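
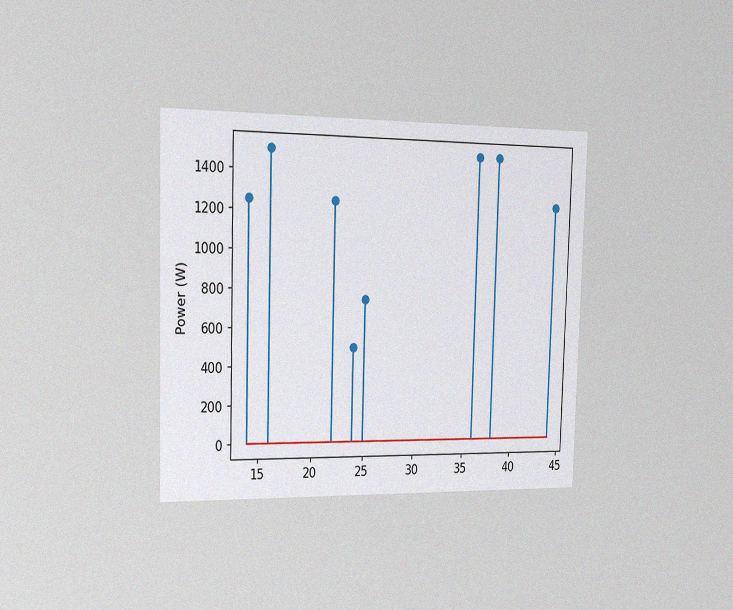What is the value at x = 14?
1250W

The chart is viewed slightly from the left, with some photo noise. The stem at x=14 reaches 1250W.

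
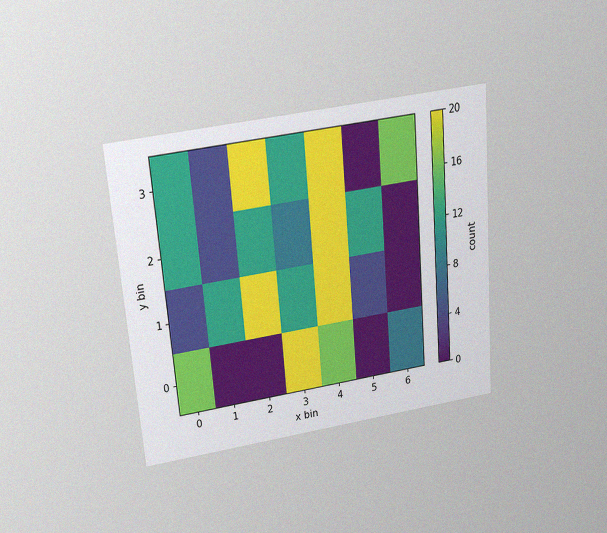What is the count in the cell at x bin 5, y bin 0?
0

The chart is tilted about 5° counter-clockwise and viewed slightly from above, with some photo noise. Matching the cell (5, 0) against the colorbar gives 0.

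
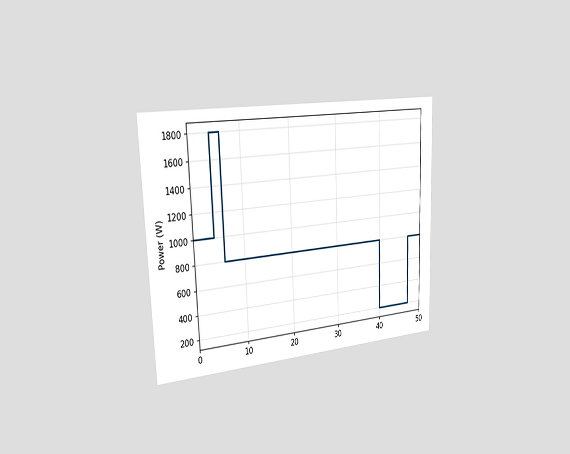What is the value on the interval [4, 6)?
The chart is tilted about 2° counter-clockwise and viewed slightly from the left. On [4, 6) the step sits at 1800W.

1800W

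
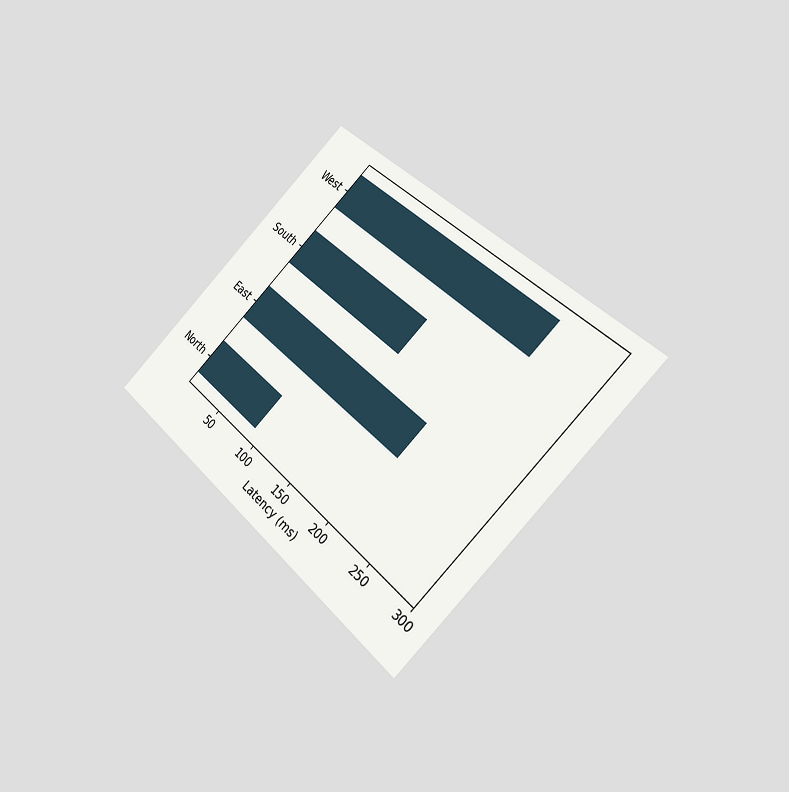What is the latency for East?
210ms

The chart is tilted about 45° clockwise and viewed slightly from the right. Reading along the chart's x-axis, the East bar reaches 210ms.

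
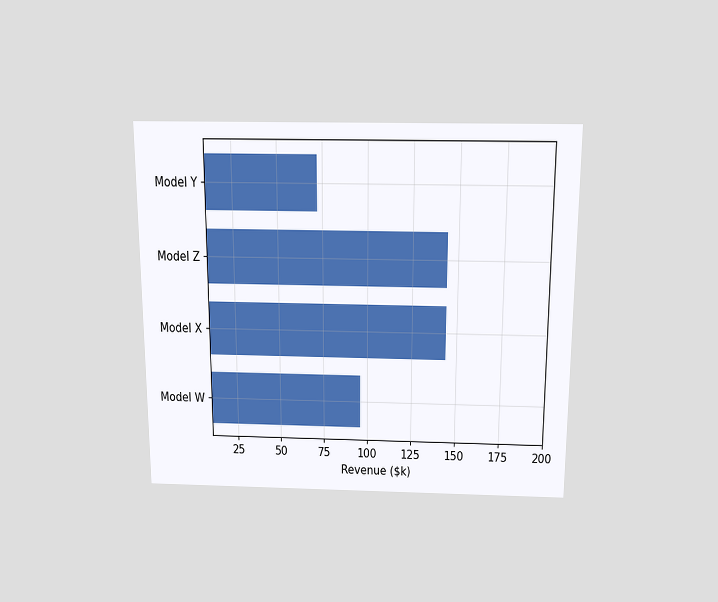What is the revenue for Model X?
The chart is viewed slightly from above. Reading along the chart's x-axis, the Model X bar reaches $144k.

$144k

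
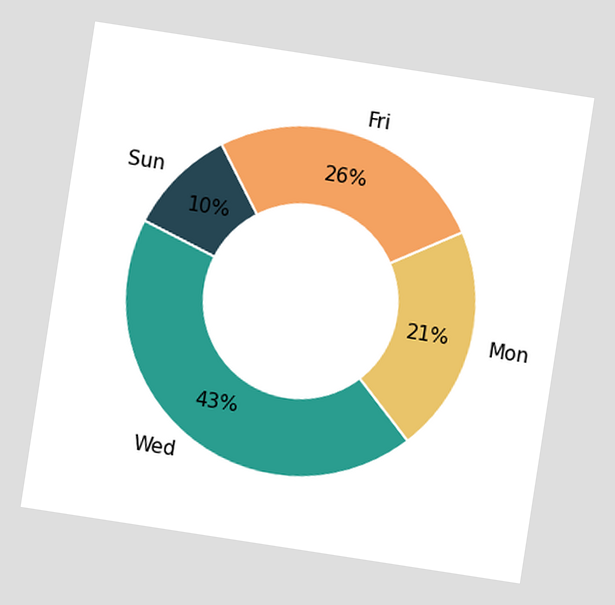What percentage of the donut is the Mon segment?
The chart is tilted about 9° clockwise. The Mon segment takes up 21% of the ring.

21%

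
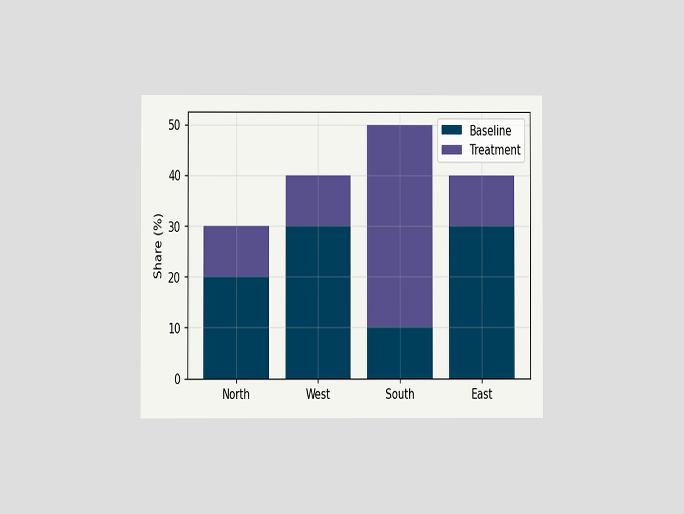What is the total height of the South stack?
The chart is viewed at a slight angle. The South stack's top reaches 50% on the y-axis.

50%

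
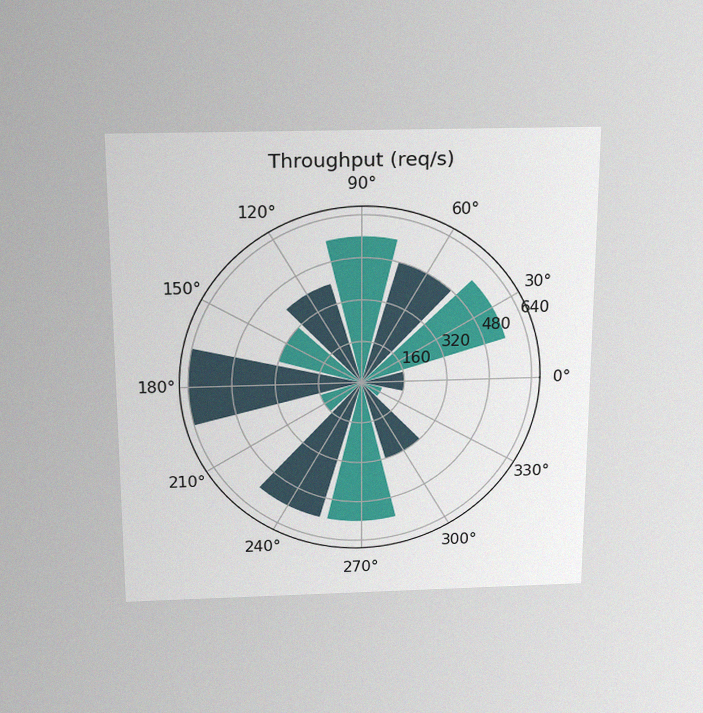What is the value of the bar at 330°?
The chart is viewed slightly from above, with some photo noise. The bar at 330° reaches 80req/s on the radial axis.

80req/s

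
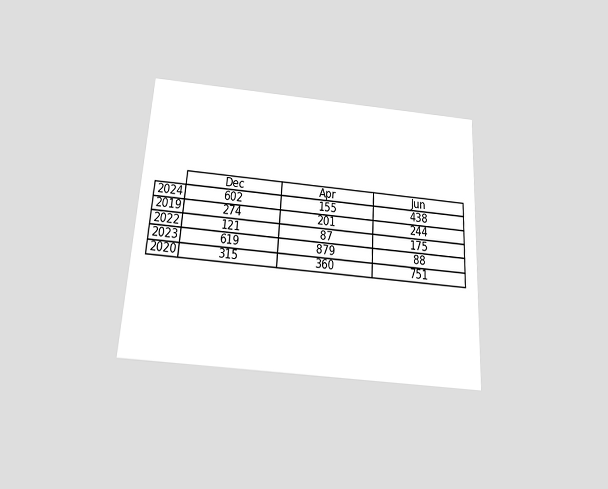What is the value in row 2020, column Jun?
The chart is tilted about 3° clockwise and viewed slightly from below. The (2020, Jun) cell reads 751.

751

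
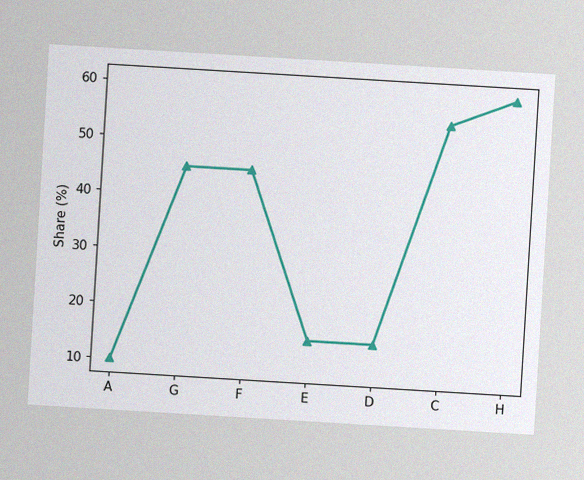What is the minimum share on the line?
10%

The chart is tilted about 3° clockwise, with some photo noise. The lowest point is at A, and reading across to the y-axis gives 10%.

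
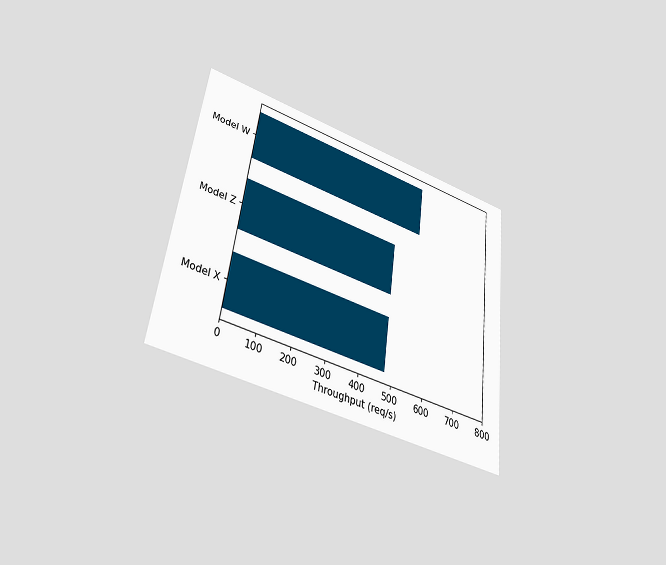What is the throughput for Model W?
The chart is tilted about 7° clockwise and viewed slightly from below. Reading along the chart's x-axis, the Model W bar reaches 560req/s.

560req/s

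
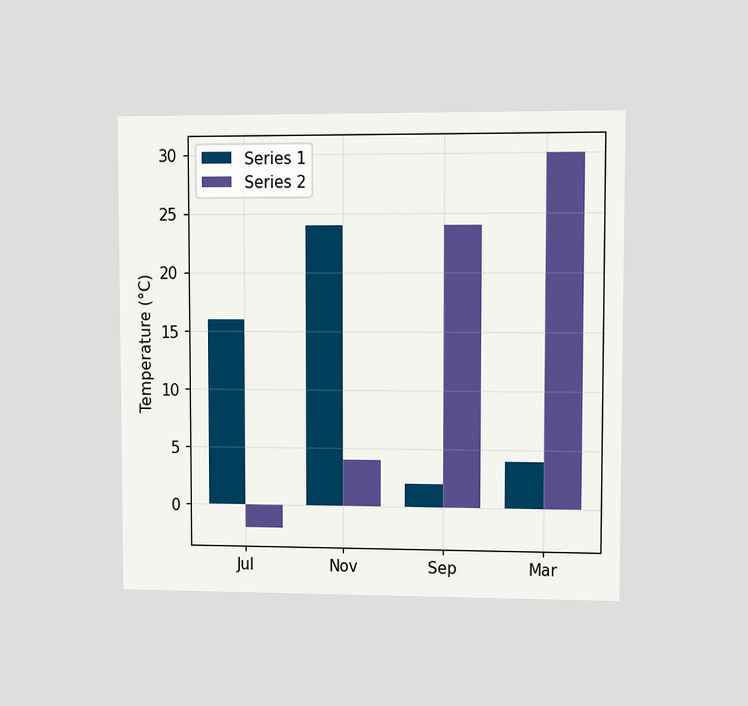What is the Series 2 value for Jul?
The chart is viewed at a slight angle. The Series 2 bar at Jul reaches -2°C on the y-axis.

-2°C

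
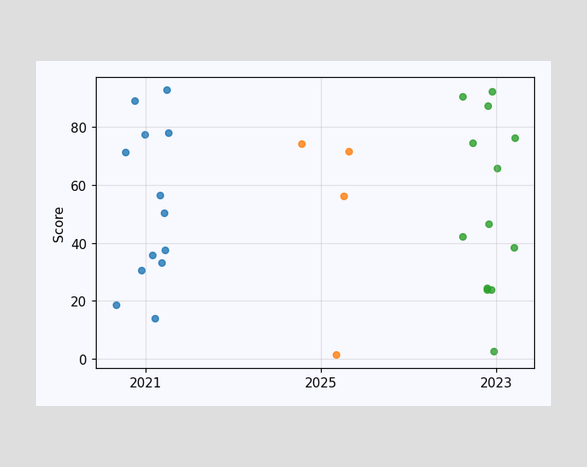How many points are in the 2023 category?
Counting the markers in the 2023 column gives 13.

13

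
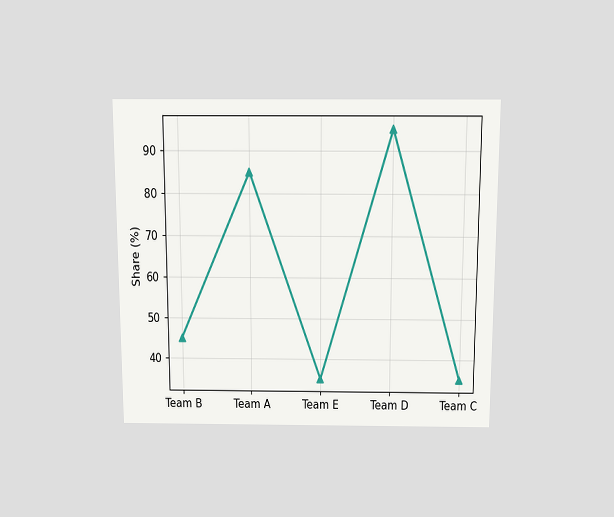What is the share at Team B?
The chart is viewed slightly from above. At Team B, the line is at 45%.

45%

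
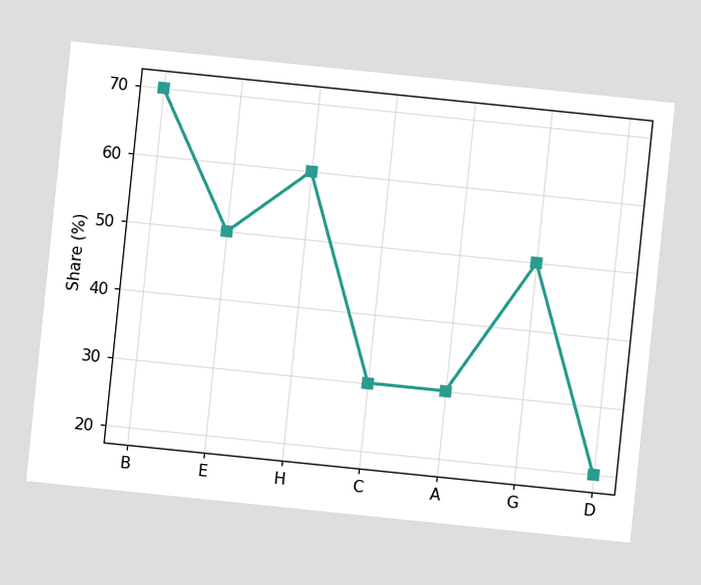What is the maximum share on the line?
The chart is tilted about 6° clockwise. The highest point is at B, and reading across to the y-axis gives 70%.

70%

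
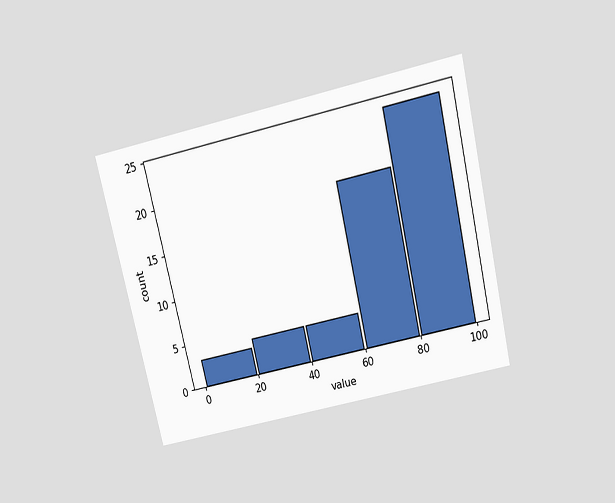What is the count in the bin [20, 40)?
The chart is tilted about 13° counter-clockwise and viewed slightly from above. The [20, 40) bin has height 4.

4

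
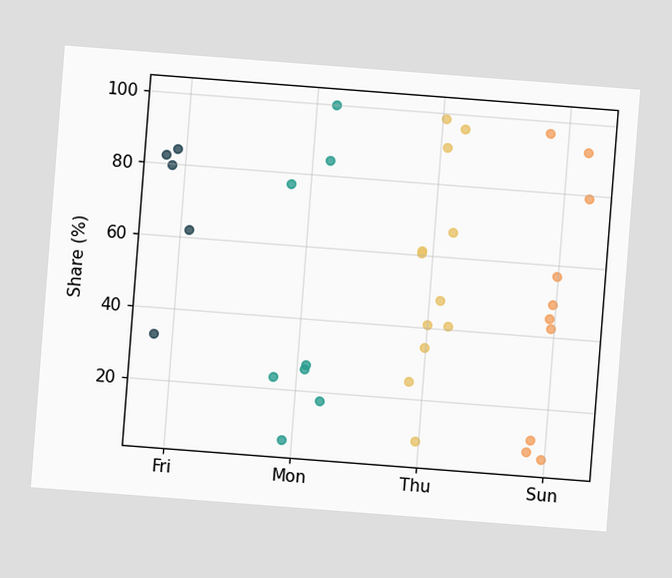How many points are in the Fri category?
5

The chart is tilted about 4° clockwise. Counting the markers in the Fri column gives 5.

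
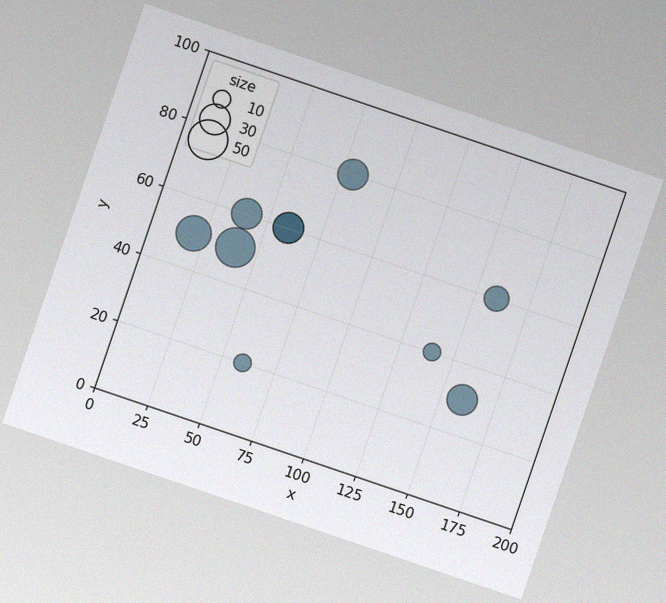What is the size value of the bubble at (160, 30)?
30

The chart is tilted about 19° clockwise, with some photo noise. Matching the bubble at (160, 30) against the size legend gives 30.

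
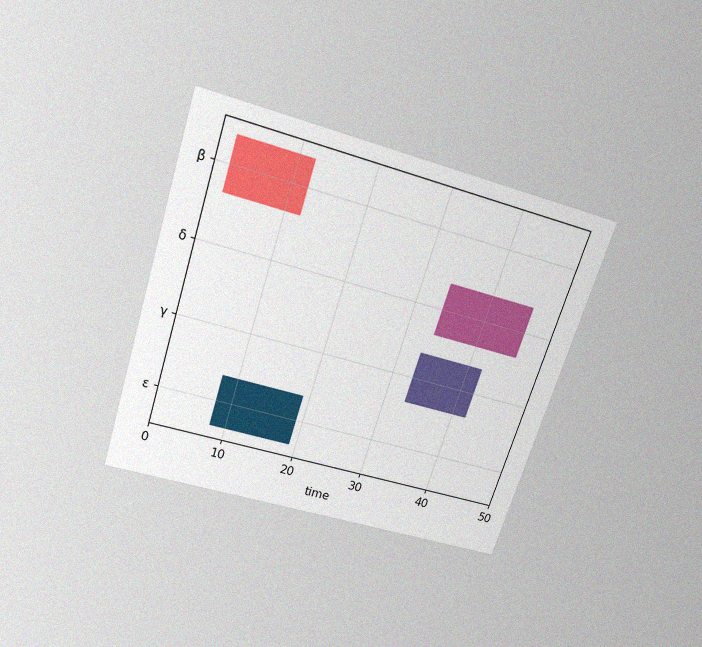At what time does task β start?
The chart is tilted about 18° clockwise and viewed slightly from above, with some photo noise. The β bar begins at t=2.

2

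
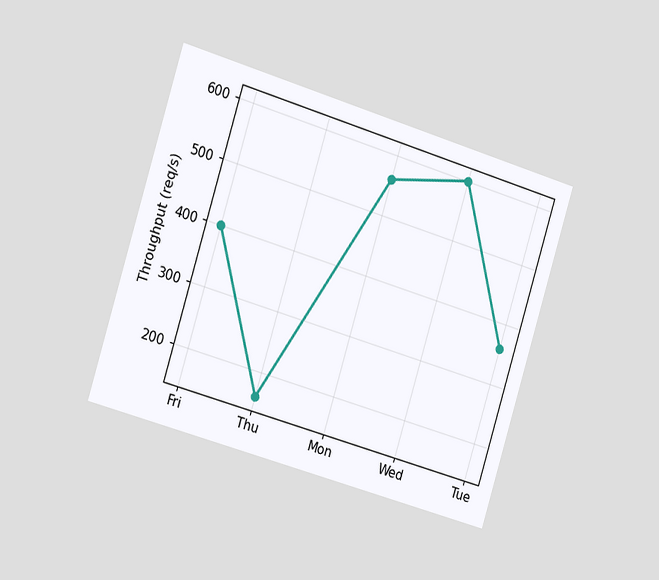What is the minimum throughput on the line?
160req/s

The chart is tilted about 17° clockwise and viewed slightly from the left. The lowest point is at Thu, and reading across to the y-axis gives 160req/s.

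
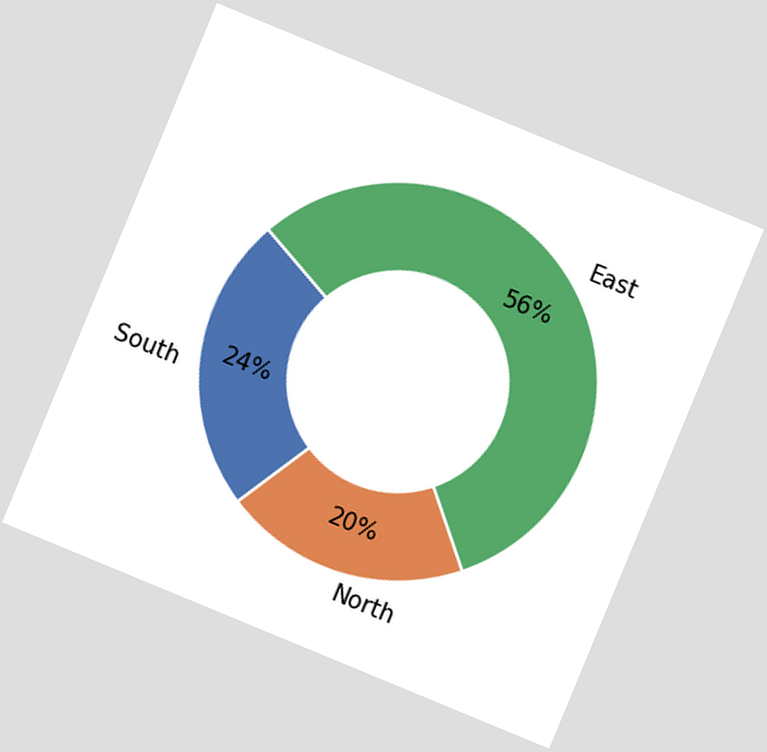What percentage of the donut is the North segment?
The chart is tilted about 22° clockwise. The North segment takes up 20% of the ring.

20%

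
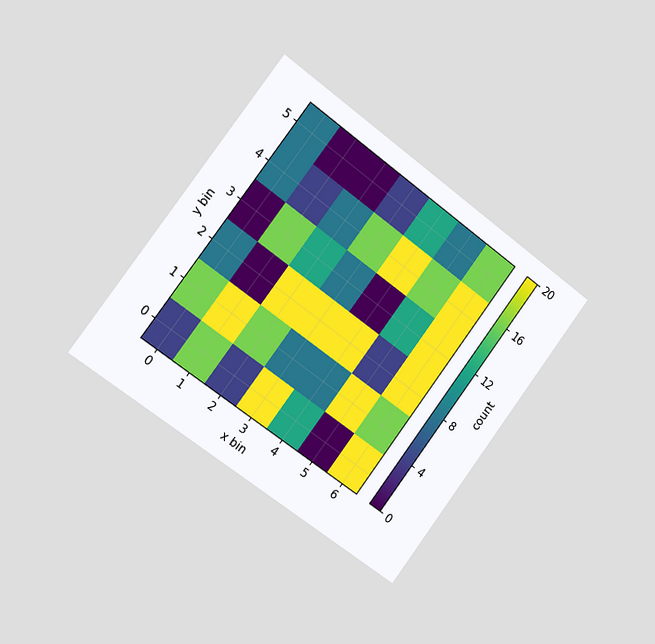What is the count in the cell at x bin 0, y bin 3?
0

The chart is tilted about 37° clockwise and viewed slightly from the left. Matching the cell (0, 3) against the colorbar gives 0.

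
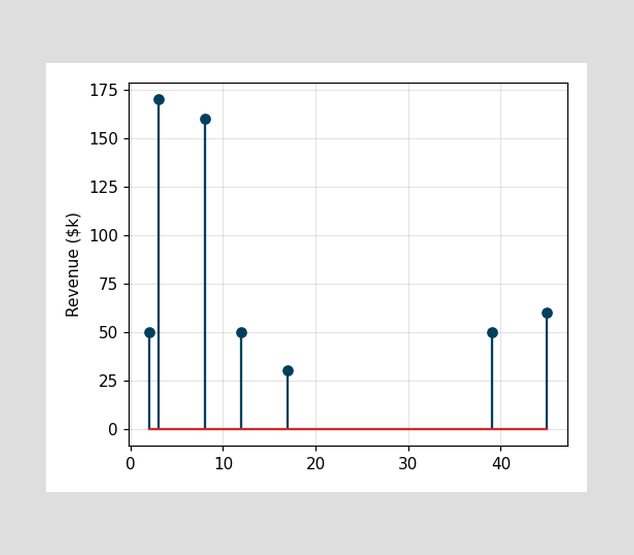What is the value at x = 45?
The stem at x=45 reaches $60k.

$60k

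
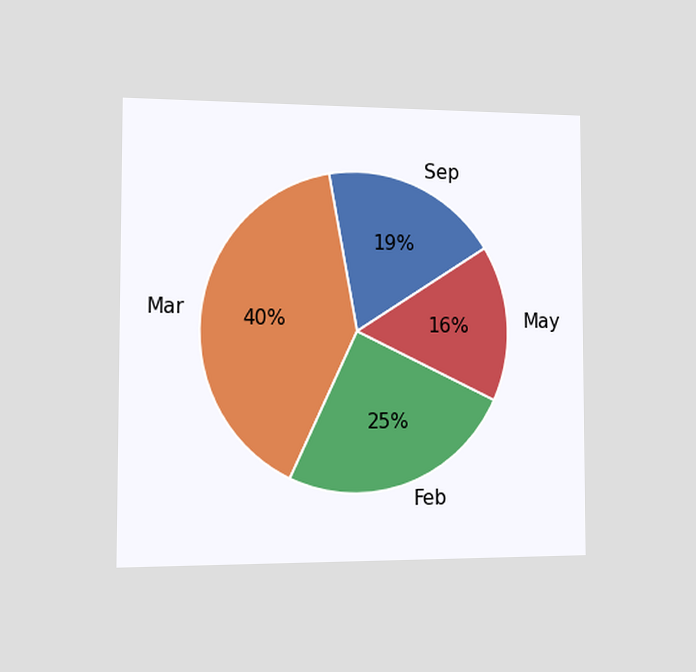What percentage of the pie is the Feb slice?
The chart is viewed slightly from the left. The Feb slice takes up 25% of the pie.

25%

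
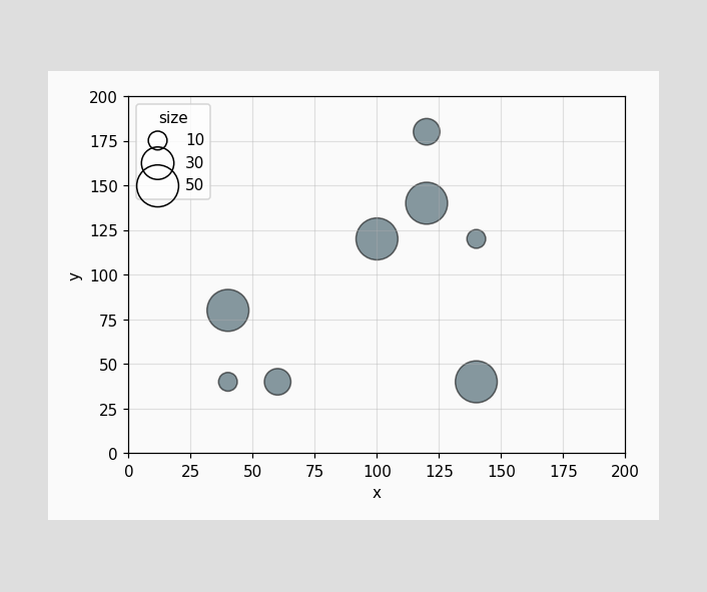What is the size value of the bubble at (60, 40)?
20

Matching the bubble at (60, 40) against the size legend gives 20.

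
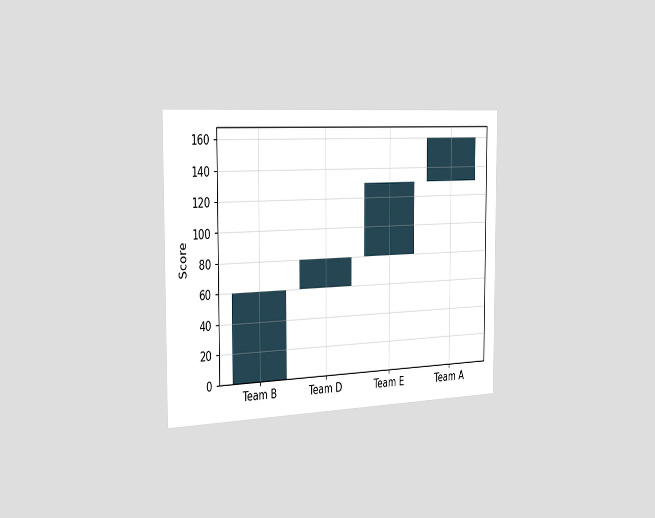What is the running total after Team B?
60

The chart is viewed slightly from the left. After Team B the running total reaches 60.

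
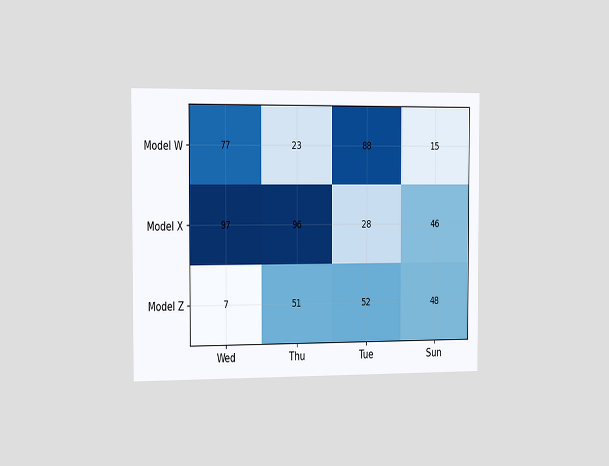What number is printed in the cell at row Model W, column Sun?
15

The chart is viewed slightly from the left. The (Model W, Sun) cell reads 15.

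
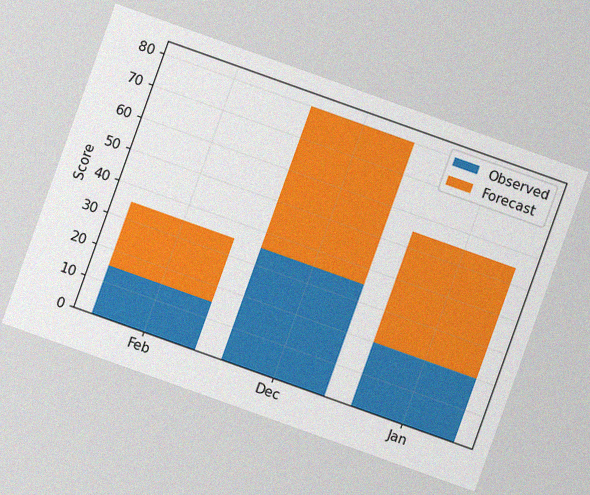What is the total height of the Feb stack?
The chart is tilted about 20° clockwise, with some photo noise. The Feb stack's top reaches 35 on the y-axis.

35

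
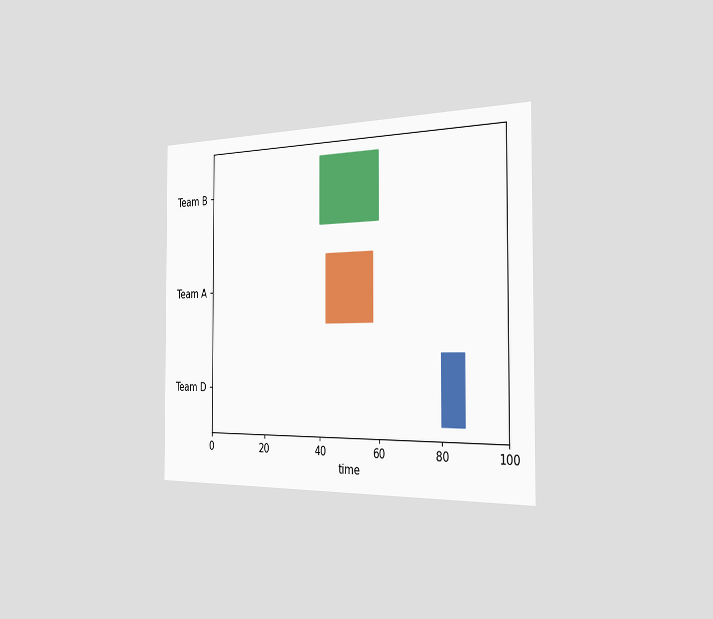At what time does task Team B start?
The chart is viewed slightly from the right. The Team B bar begins at t=40.

40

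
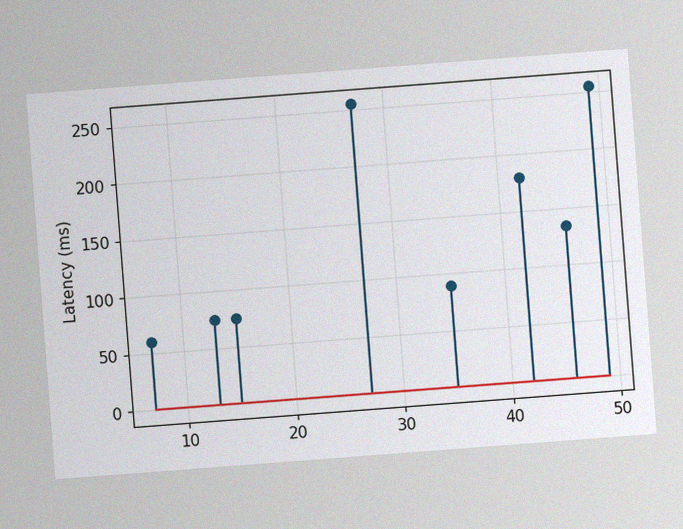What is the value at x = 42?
The chart is tilted about 4° counter-clockwise, with some photo noise. The stem at x=42 reaches 180ms.

180ms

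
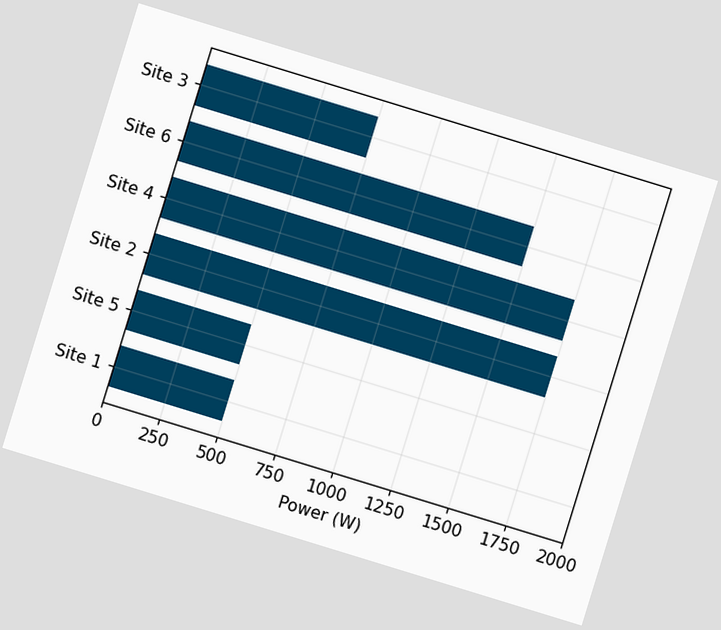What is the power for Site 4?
1750W

The chart is tilted about 17° clockwise. Reading along the chart's x-axis, the Site 4 bar reaches 1750W.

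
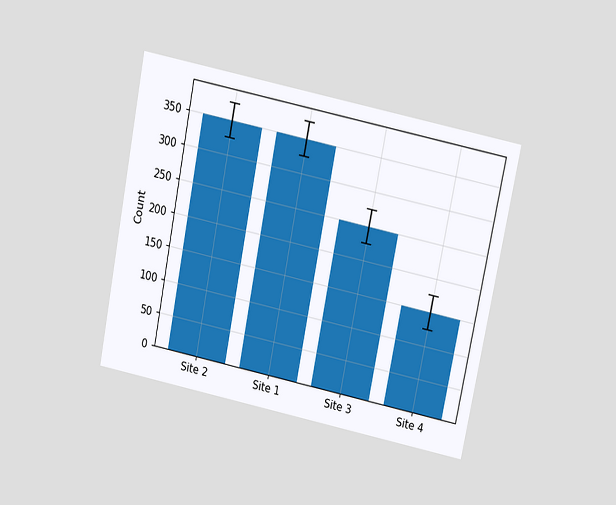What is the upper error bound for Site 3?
The chart is tilted about 11° clockwise and viewed slightly from above. The Site 3 bar's upper whisker reaches 275.

275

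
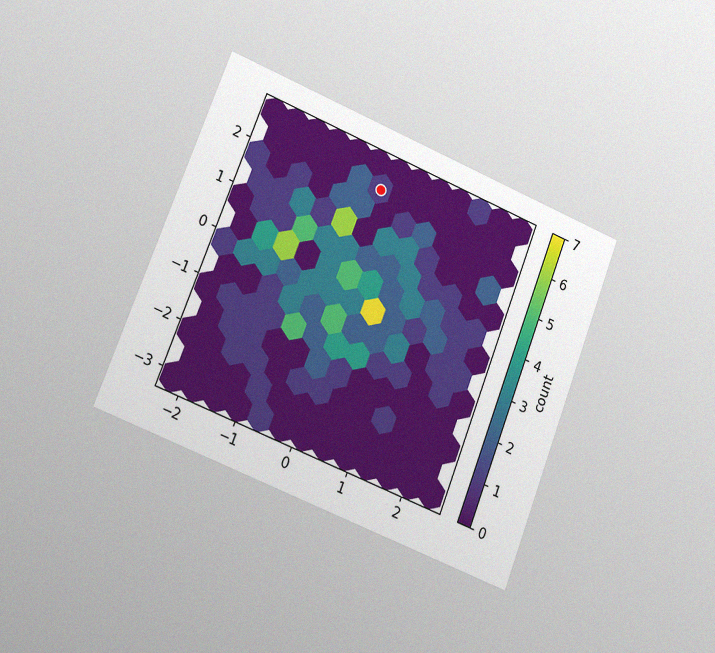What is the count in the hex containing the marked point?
1

The chart is tilted about 21° clockwise and viewed slightly from the left, with some photo noise. The marked hex reads 1 on the colorbar.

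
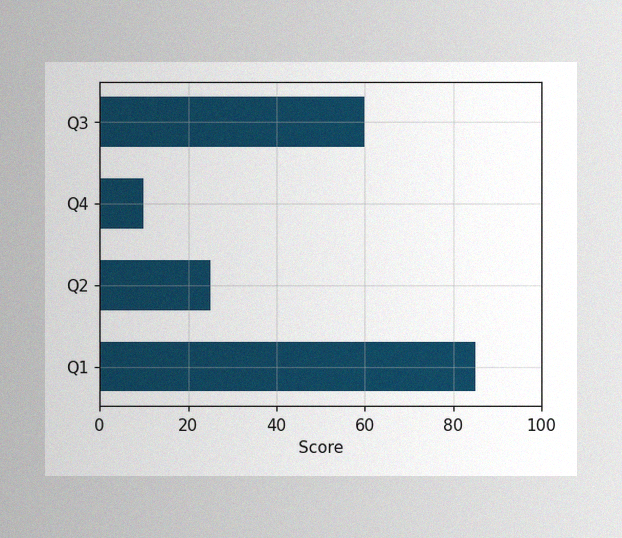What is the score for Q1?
The image has some photo noise and uneven lighting. Reading along the chart's x-axis, the Q1 bar reaches 85.

85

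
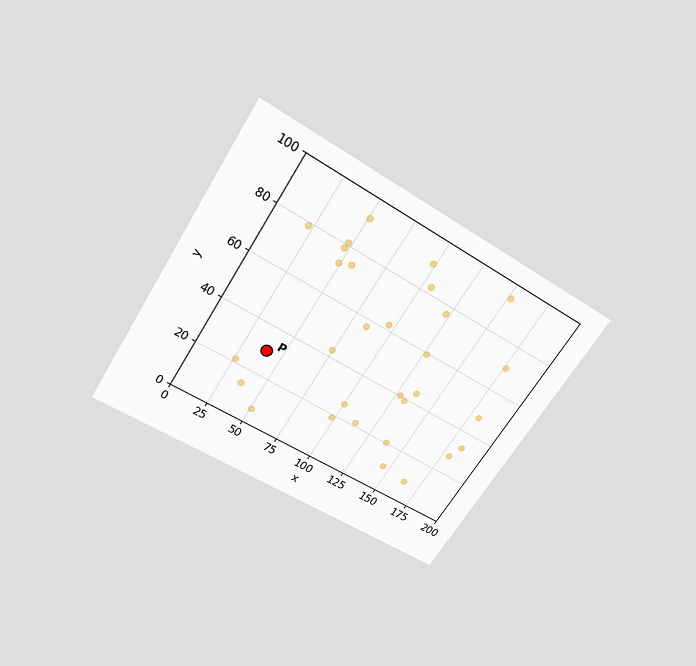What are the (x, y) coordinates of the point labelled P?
The chart is tilted about 32° clockwise and viewed slightly from above. Following the gridlines from P to each axis, P sits at (40, 30).

(40, 30)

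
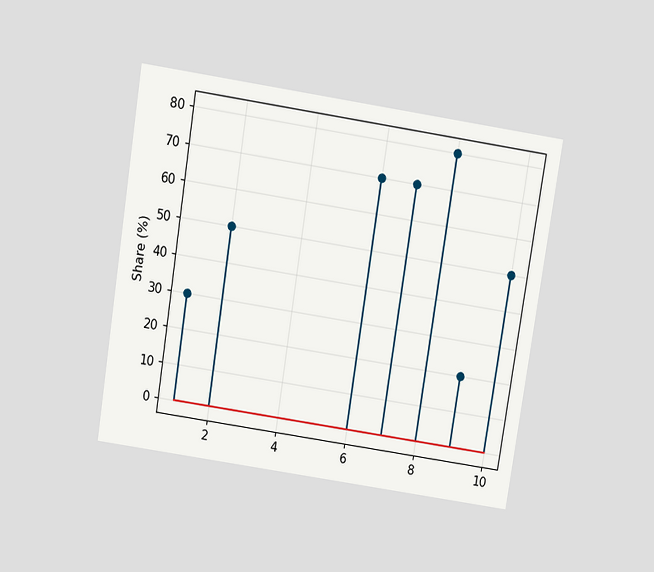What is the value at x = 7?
The chart is tilted about 9° clockwise and viewed slightly from above. The stem at x=7 reaches 70%.

70%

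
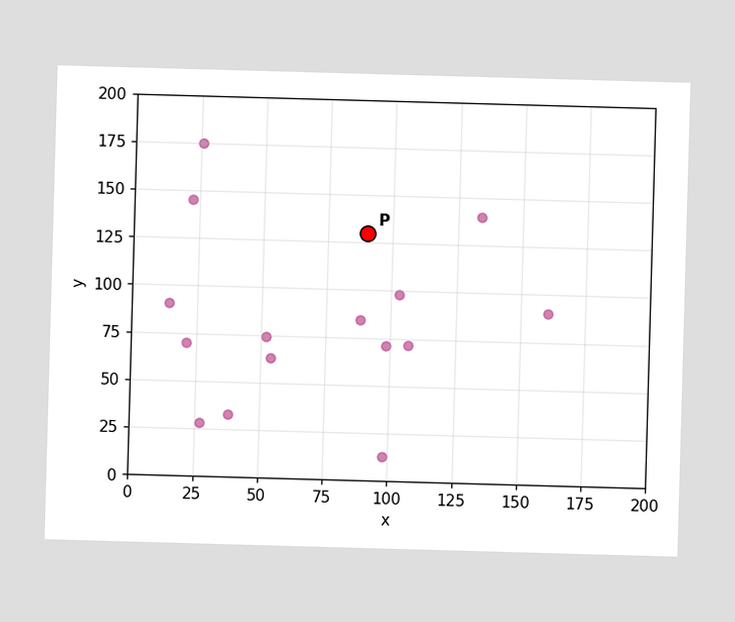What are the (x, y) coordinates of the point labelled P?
Following the gridlines from P to each axis, P sits at (90, 130).

(90, 130)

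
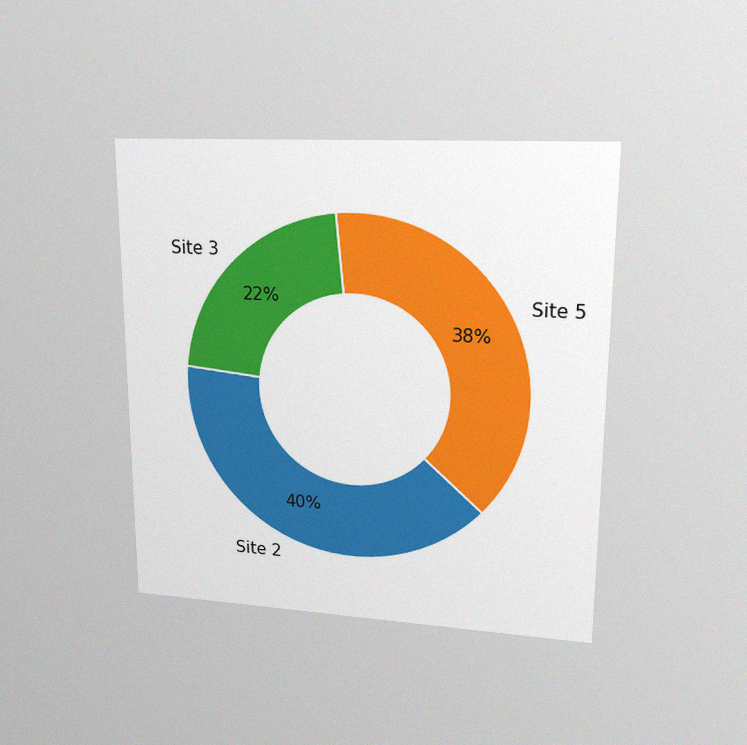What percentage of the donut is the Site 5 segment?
38%

The chart is viewed at a slight angle, with some photo noise. The Site 5 segment takes up 38% of the ring.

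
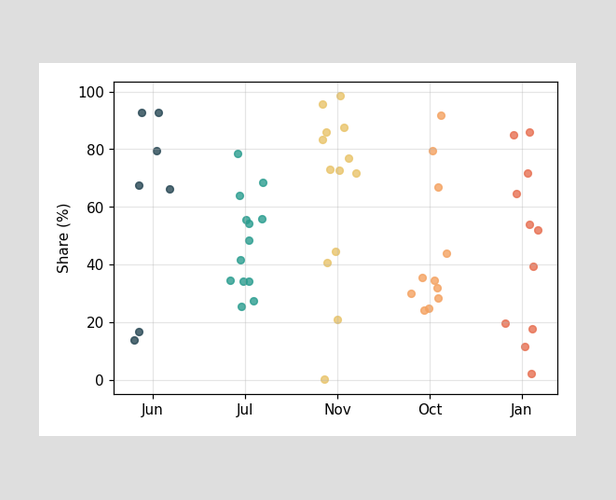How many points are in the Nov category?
13

Counting the markers in the Nov column gives 13.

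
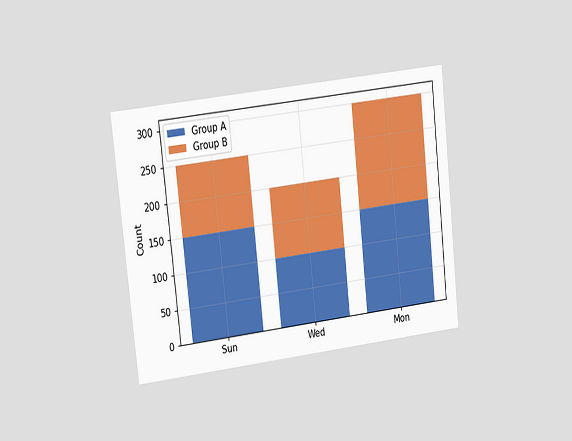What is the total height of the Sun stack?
The chart is tilted about 6° counter-clockwise and viewed at a slight angle. The Sun stack's top reaches 250 on the y-axis.

250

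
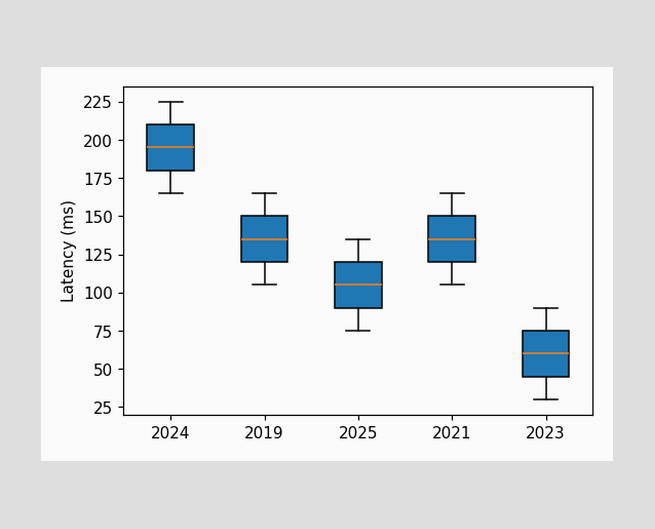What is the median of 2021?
135ms

The median line in the 2021 box sits at 135ms.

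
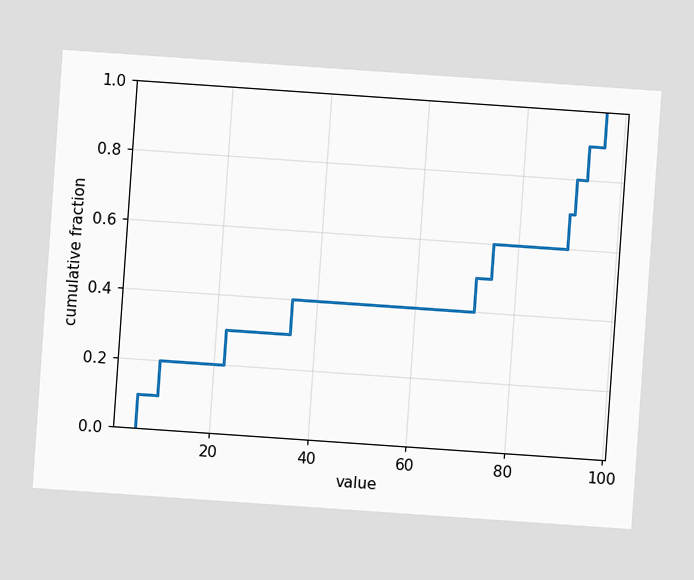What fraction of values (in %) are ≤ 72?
The chart is tilted about 4° clockwise. At x=72 the ECDF step is at 50%.

50%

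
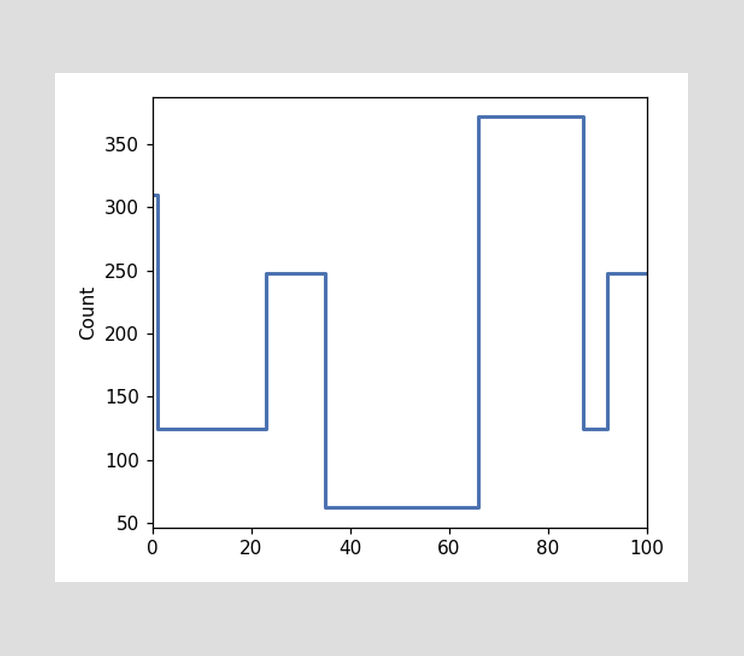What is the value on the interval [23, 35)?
248

On [23, 35) the step sits at 248.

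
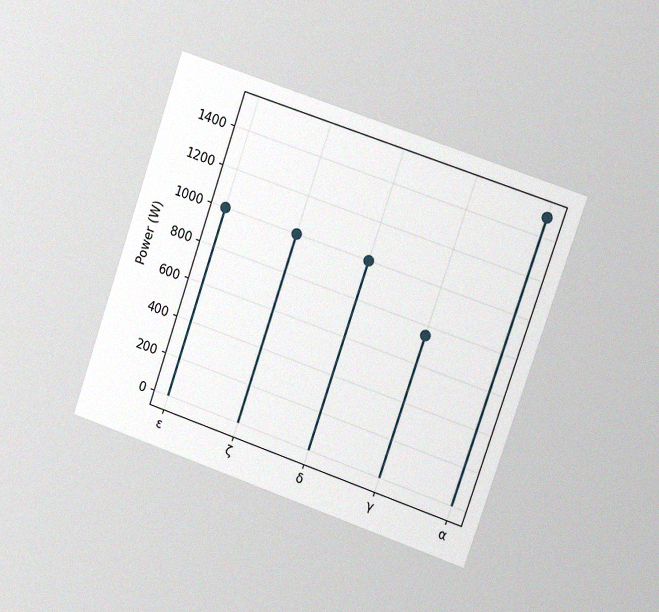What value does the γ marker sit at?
750W

The chart is tilted about 19° clockwise and viewed slightly from the right, with some photo noise. The γ marker sits at 750W.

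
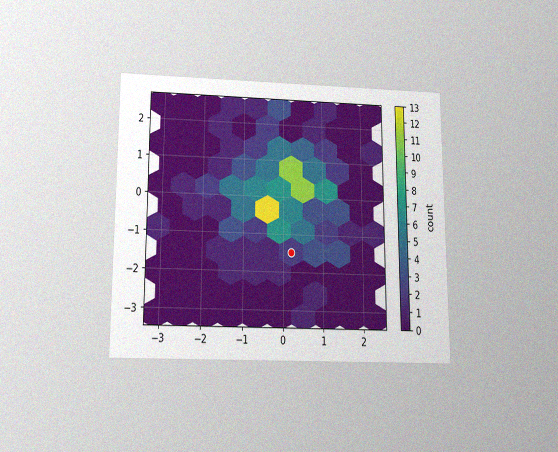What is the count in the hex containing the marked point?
The chart is viewed slightly from below, with some photo noise. The marked hex reads 2 on the colorbar.

2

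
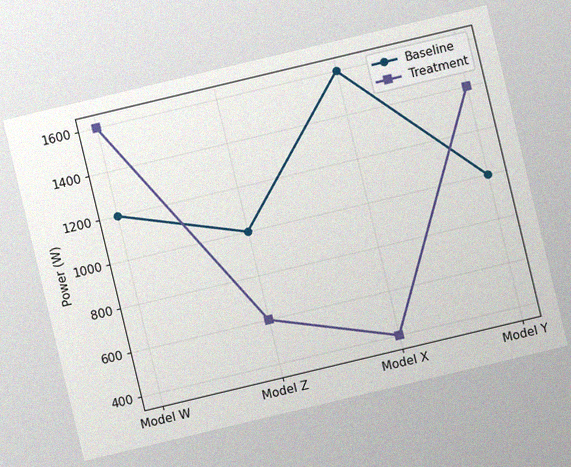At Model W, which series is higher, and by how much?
Treatment, by 400W

The chart is tilted about 13° counter-clockwise, with some photo noise. At Model W, Treatment sits above the other line by 400W.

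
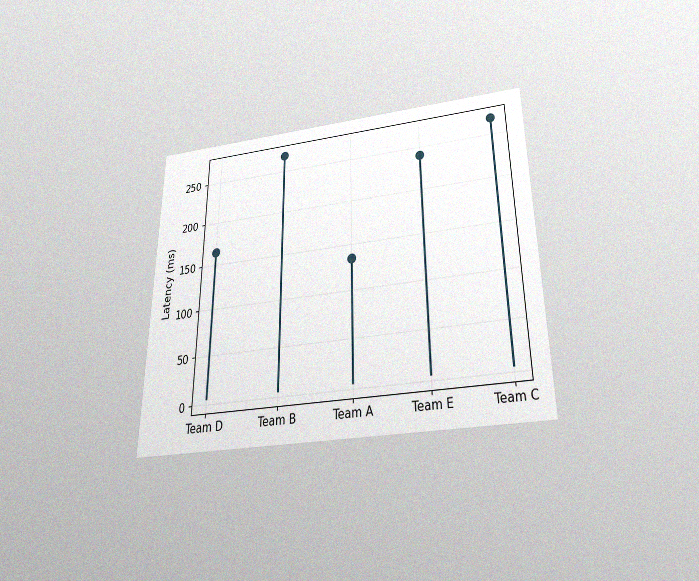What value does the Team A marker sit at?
135ms

The chart is viewed slightly from below, with some photo noise. The Team A marker sits at 135ms.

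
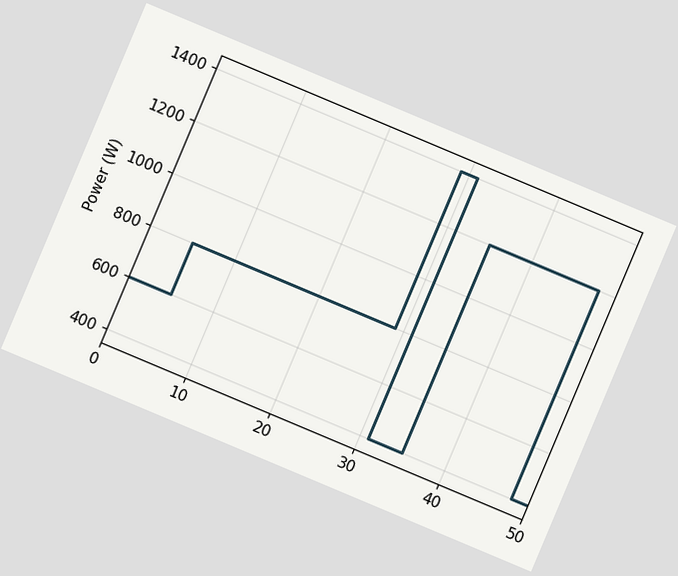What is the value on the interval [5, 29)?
The chart is tilted about 23° clockwise. On [5, 29) the step sits at 800W.

800W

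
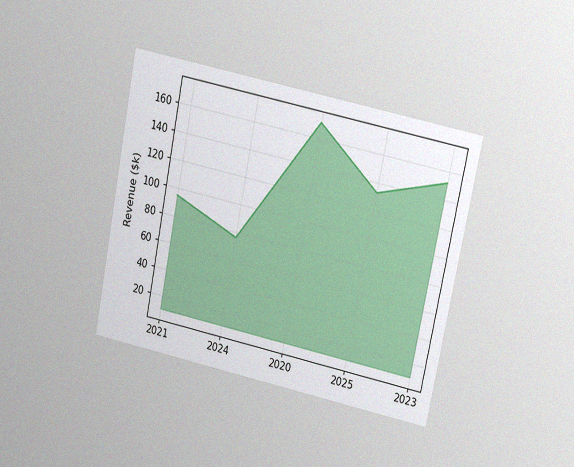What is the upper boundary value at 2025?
$133k

The chart is tilted about 12° clockwise and viewed at a slight angle, with some photo noise. At 2025 the upper boundary is at $133k.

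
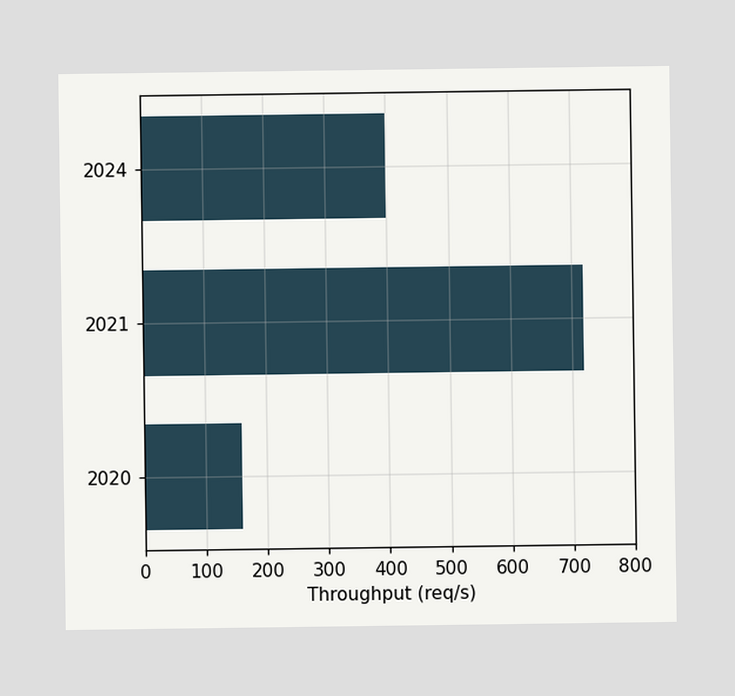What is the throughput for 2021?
Reading along the chart's x-axis, the 2021 bar reaches 720req/s.

720req/s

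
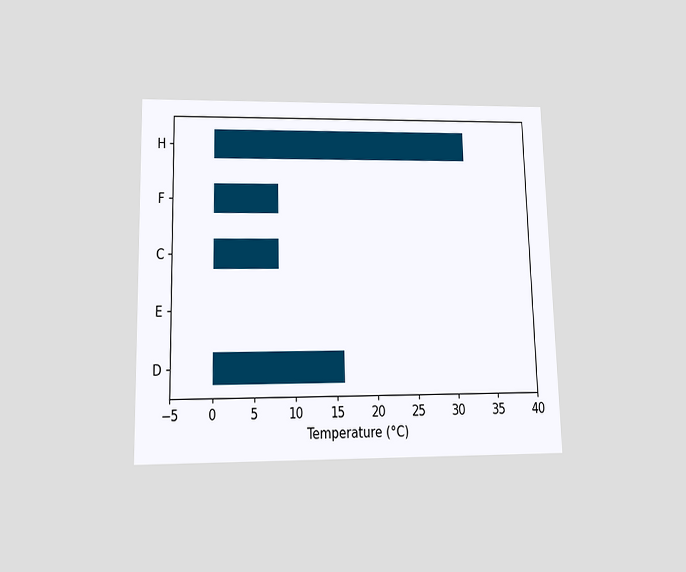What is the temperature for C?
The chart is viewed slightly from below. Reading along the chart's x-axis, the C bar reaches 8°C.

8°C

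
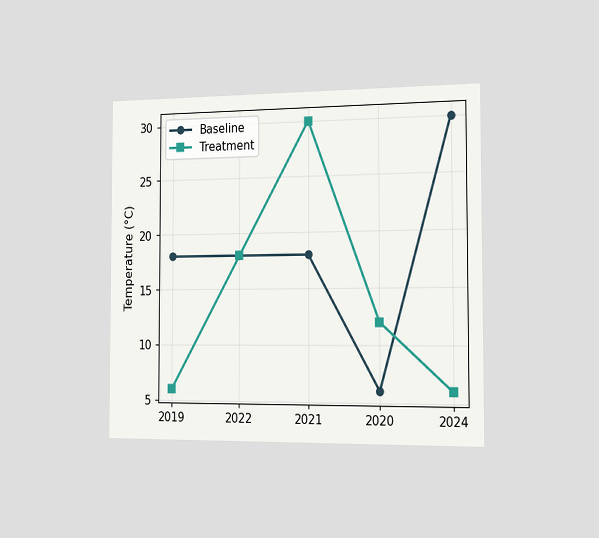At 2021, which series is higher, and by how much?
Treatment, by 12°C

The chart is viewed slightly from the right. At 2021, Treatment sits above the other line by 12°C.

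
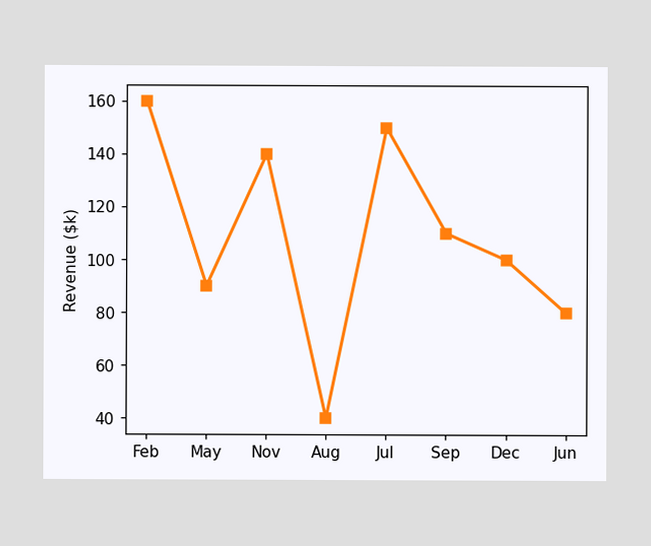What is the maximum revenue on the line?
$160k

The highest point is at Feb, and reading across to the y-axis gives $160k.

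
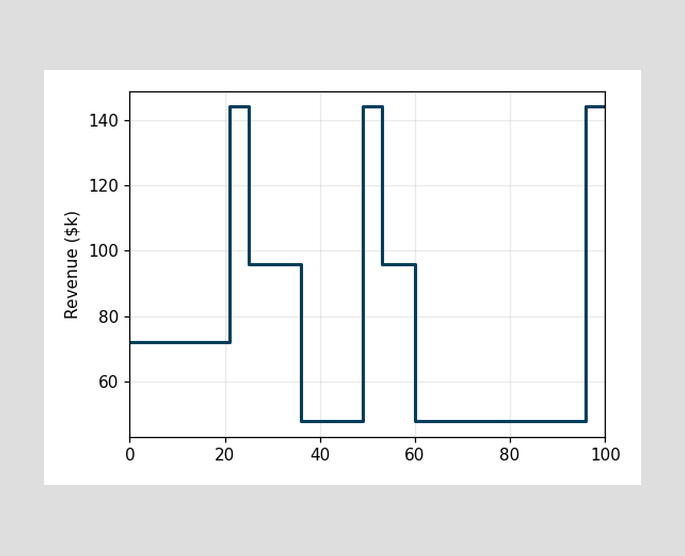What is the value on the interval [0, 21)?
$72k

On [0, 21) the step sits at $72k.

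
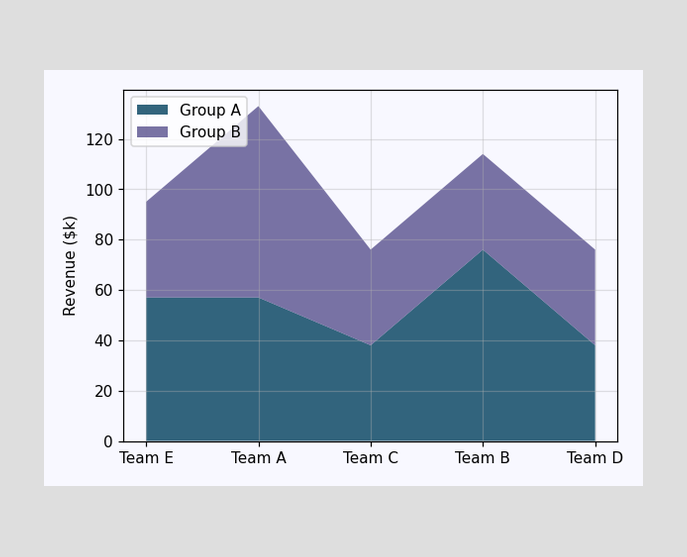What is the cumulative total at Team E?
The stacked total at Team E reaches $95k.

$95k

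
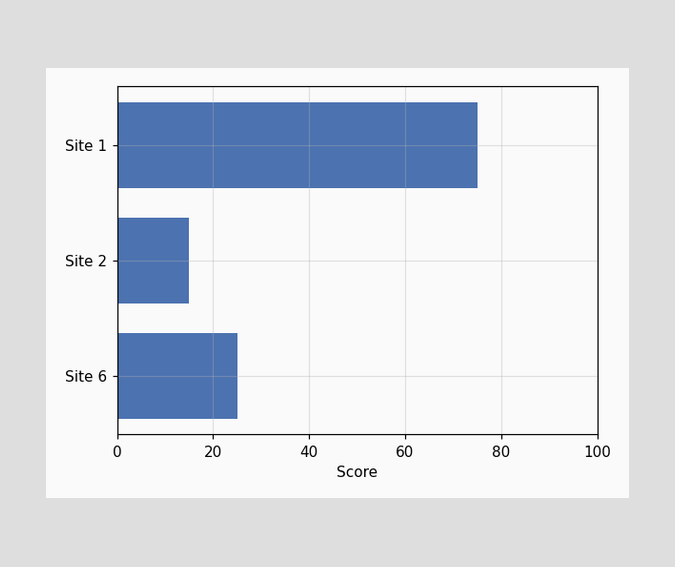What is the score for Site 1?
75

Reading along the chart's x-axis, the Site 1 bar reaches 75.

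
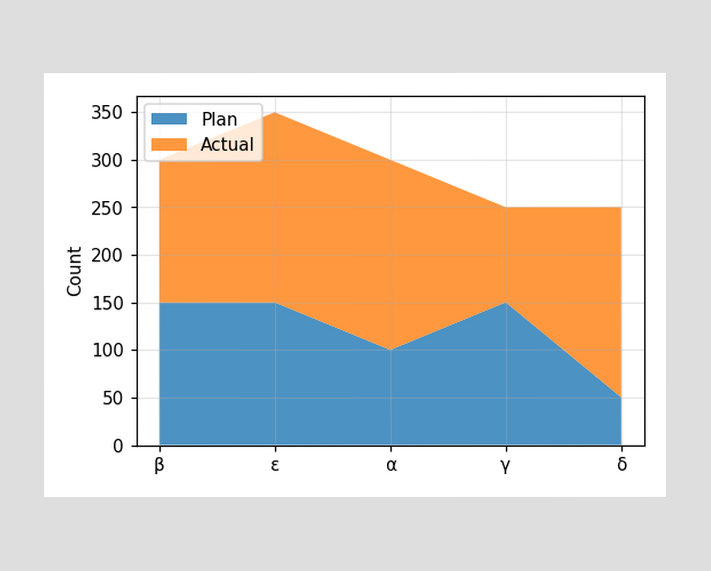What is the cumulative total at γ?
The stacked total at γ reaches 250.

250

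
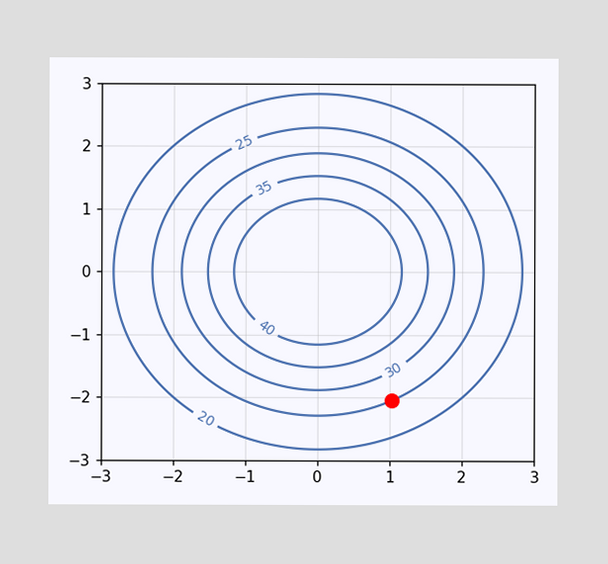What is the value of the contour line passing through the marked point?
The marked point sits on the contour labelled 25.

25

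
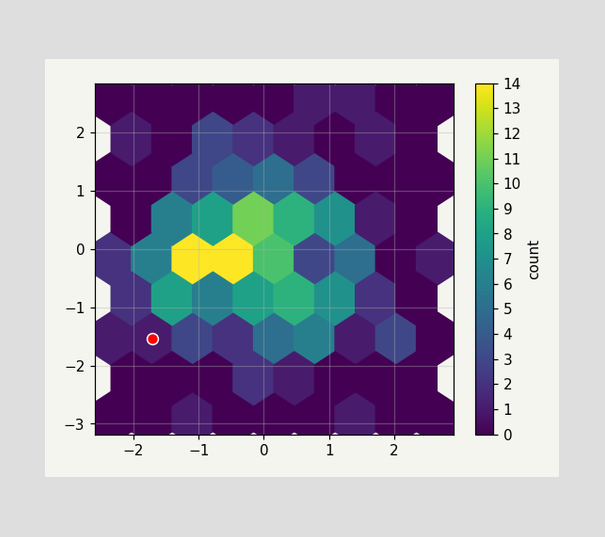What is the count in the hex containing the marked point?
The marked hex reads 1 on the colorbar.

1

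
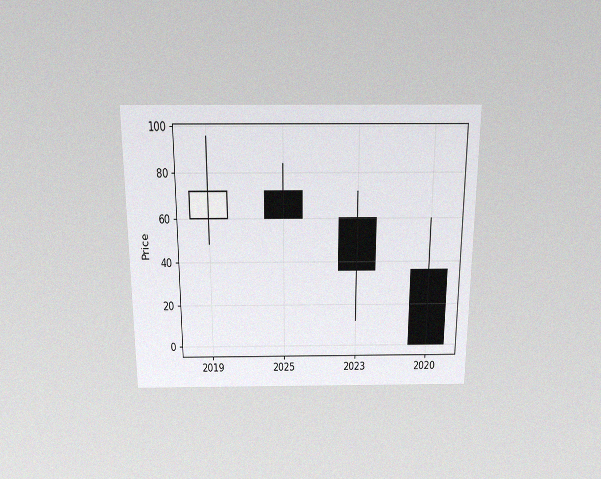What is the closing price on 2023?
The chart is viewed slightly from above, with some photo noise. The 2023 candle closes at 36.

36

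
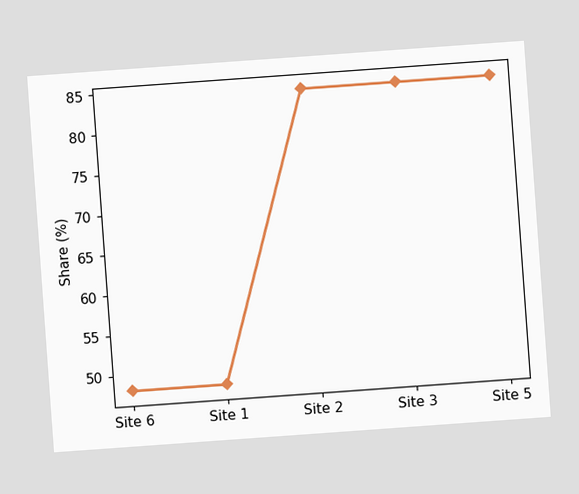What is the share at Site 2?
84%

The chart is tilted about 4° counter-clockwise. At Site 2, the line is at 84%.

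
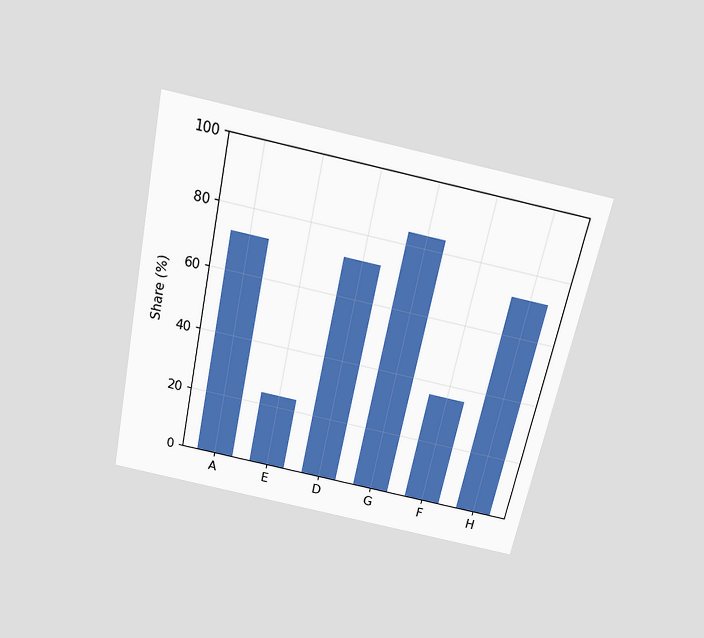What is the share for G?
84%

The chart is tilted about 12° clockwise and viewed slightly from above. Reading along the chart's y-axis, the G bar reaches 84%.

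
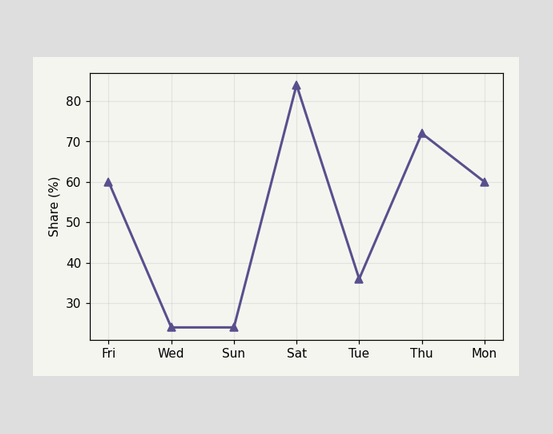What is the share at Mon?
60%

At Mon, the line is at 60%.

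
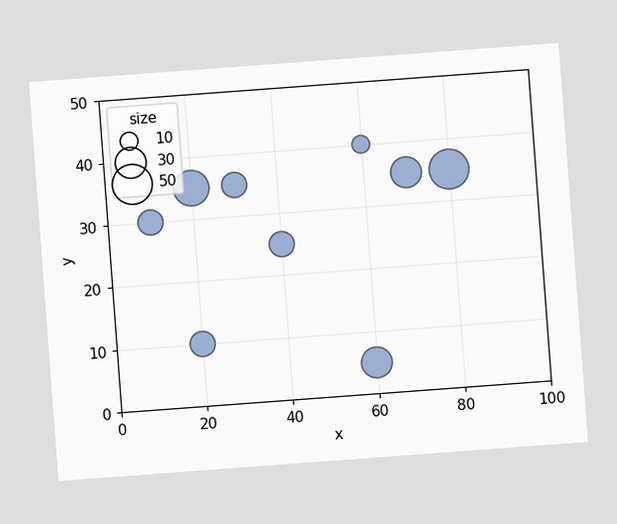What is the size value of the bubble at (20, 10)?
The chart is tilted about 4° counter-clockwise. Matching the bubble at (20, 10) against the size legend gives 20.

20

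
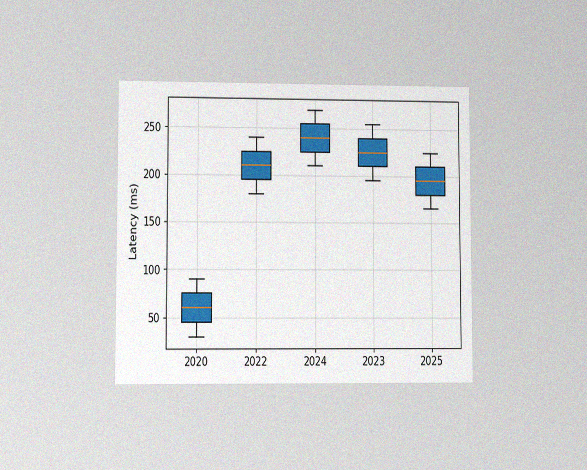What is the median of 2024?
The chart is viewed at a slight angle, with some photo noise. The median line in the 2024 box sits at 240ms.

240ms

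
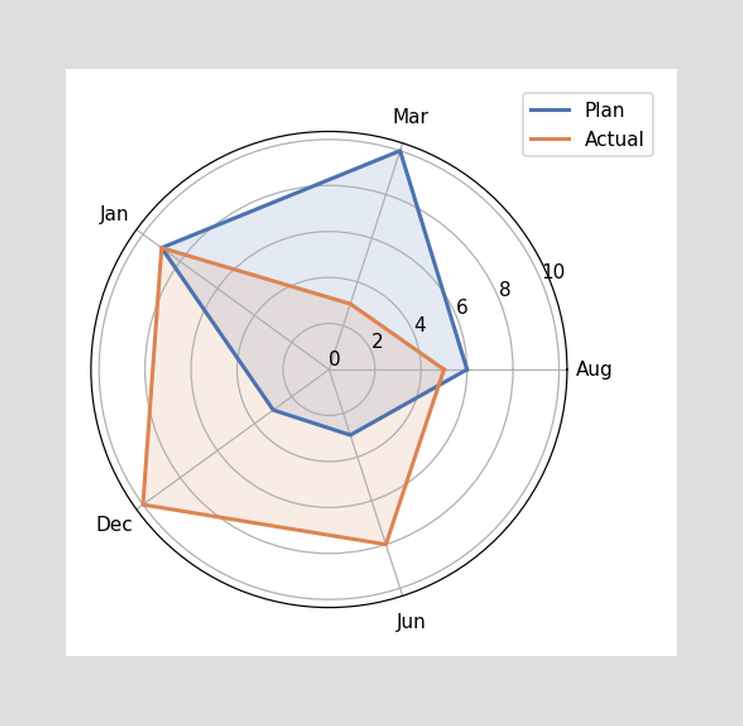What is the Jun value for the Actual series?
8

On the Jun axis, Actual reaches 8.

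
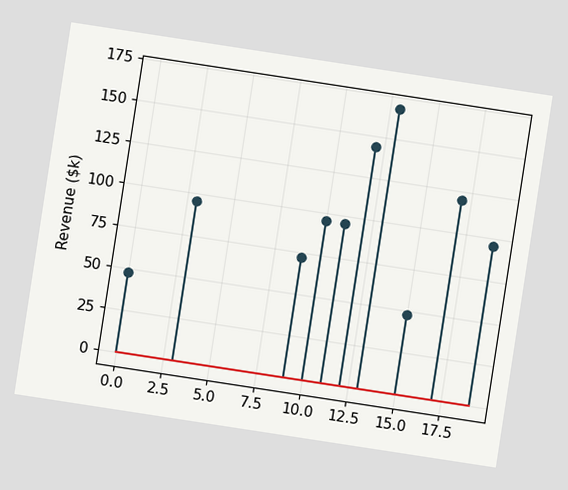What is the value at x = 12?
The chart is tilted about 9° clockwise. The stem at x=12 reaches $144k.

$144k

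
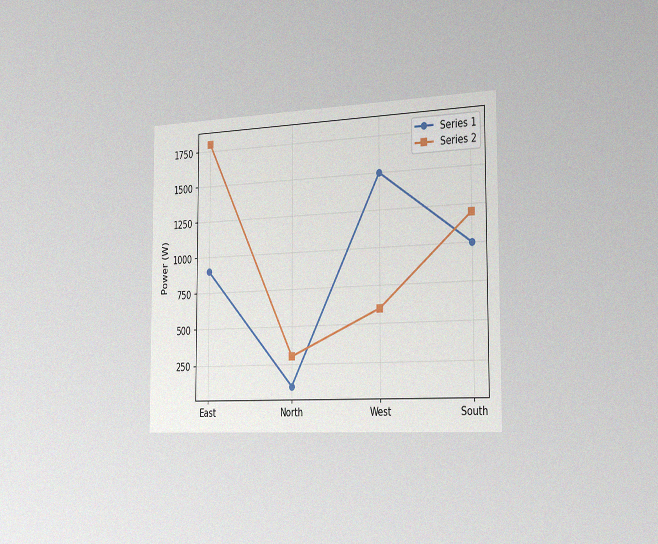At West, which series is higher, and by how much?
The chart is viewed slightly from the right, with some photo noise. At West, Series 1 sits above the other line by 900W.

Series 1, by 900W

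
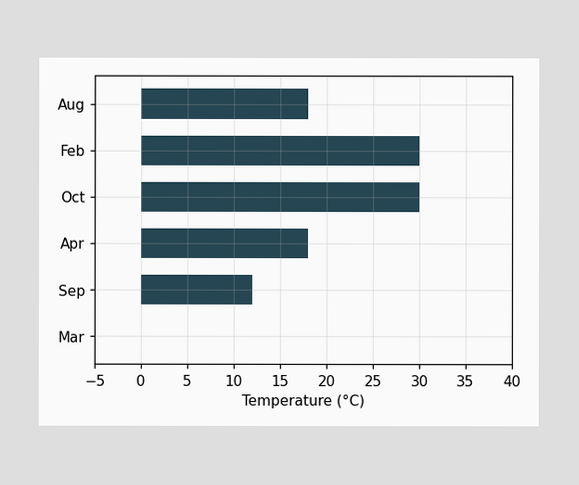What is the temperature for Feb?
30°C

Reading along the chart's x-axis, the Feb bar reaches 30°C.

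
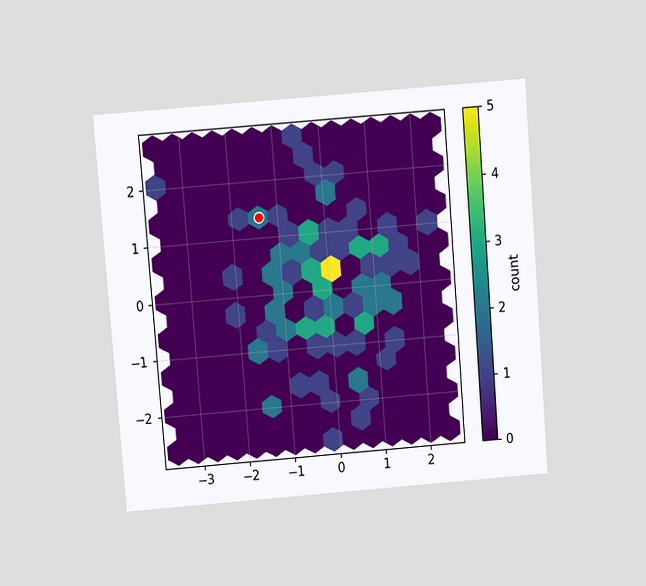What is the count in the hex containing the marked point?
The chart is tilted about 4° counter-clockwise and viewed slightly from above. The marked hex reads 2 on the colorbar.

2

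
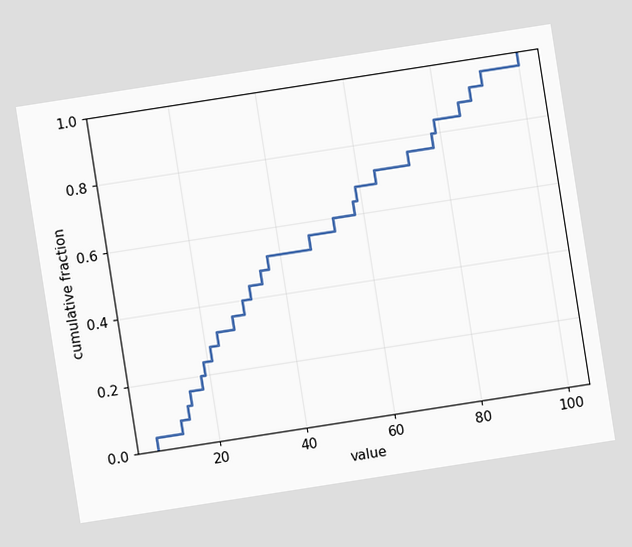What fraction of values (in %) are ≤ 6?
The chart is tilted about 9° counter-clockwise. At x=6 the ECDF step is at 4%.

4%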